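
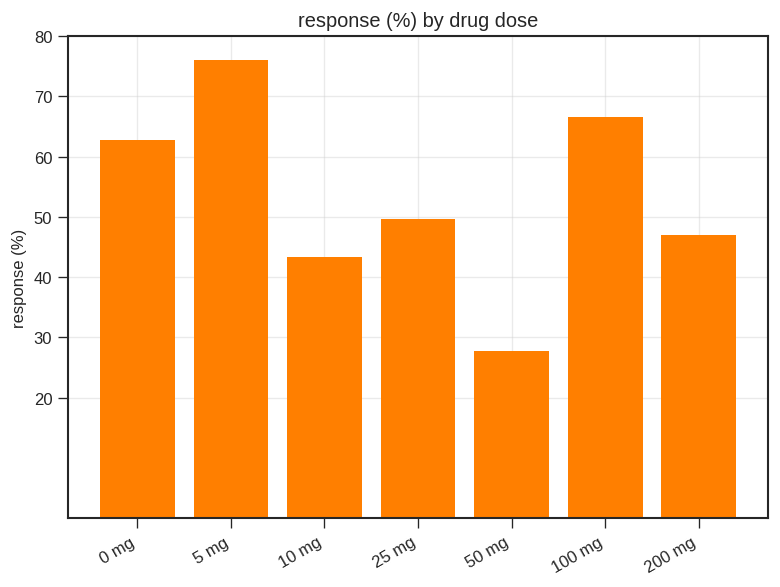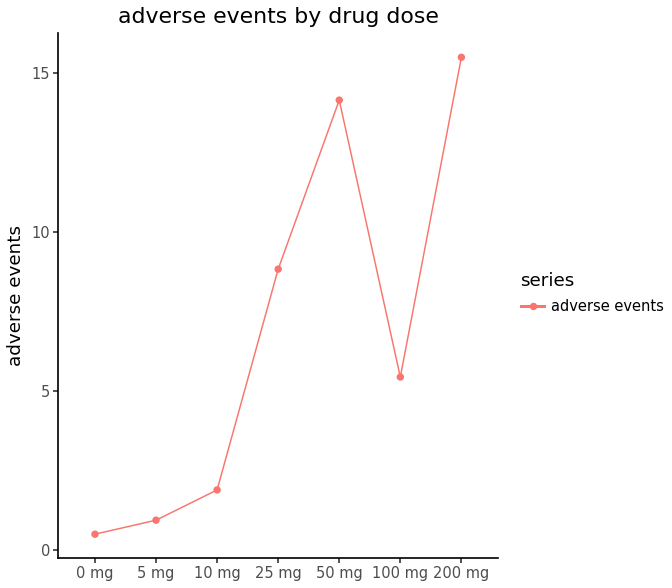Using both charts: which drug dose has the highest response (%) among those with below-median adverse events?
Chart 2 median adverse events ≈ 6; below-median drug doses: 0 mg, 5 mg, 10 mg. Among those, 5 mg has the highest response (%) (≈ 80).

5 mg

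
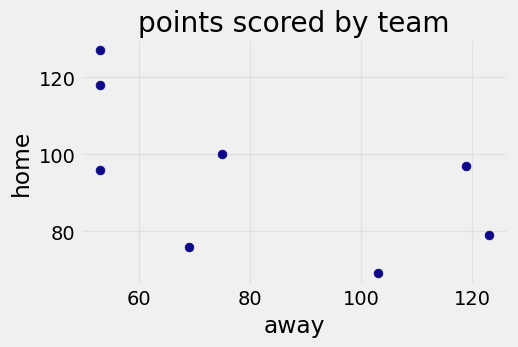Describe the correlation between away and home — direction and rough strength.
negative, moderate

Points are negatively correlated; moderate (|r| ≈ 0.6).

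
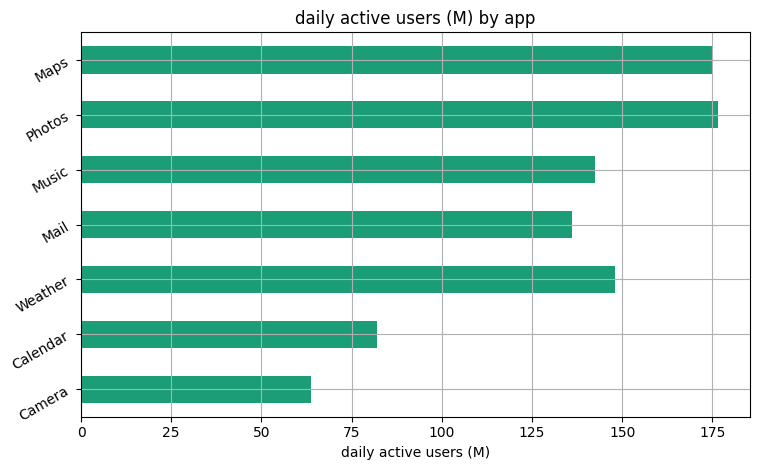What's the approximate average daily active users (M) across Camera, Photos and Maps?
(60 + 180 + 180) / 3 ≈ 140.

≈ 140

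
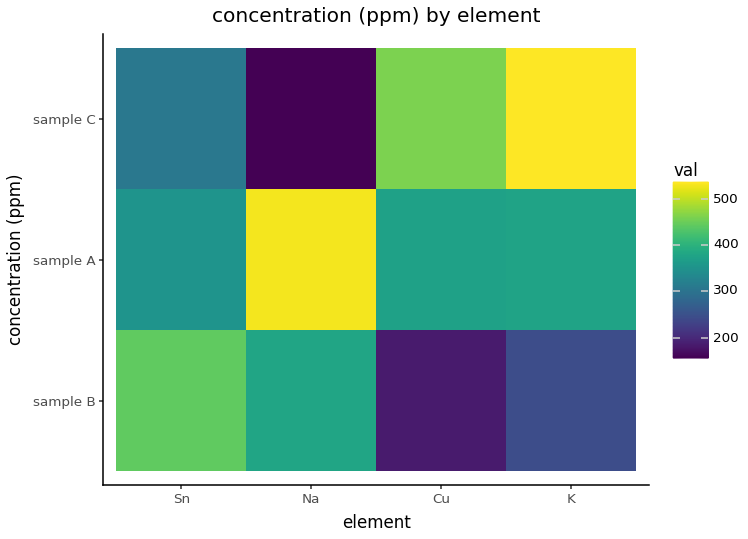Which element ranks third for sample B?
K

Top 4 for sample B: Sn ≈ 450, Na ≈ 400, K ≈ 250, Cu ≈ 200.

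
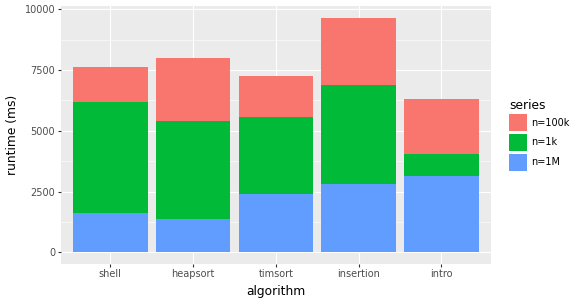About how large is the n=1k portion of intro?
n=1k top ≈ 4000, bottom ≈ 3000; segment ≈ 1000.

≈ 1000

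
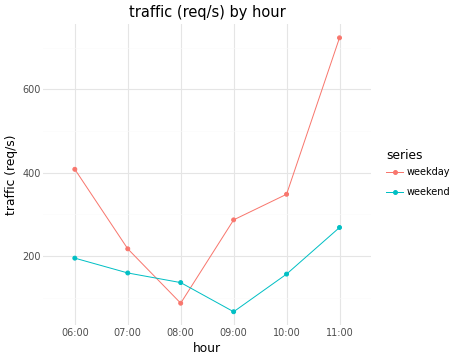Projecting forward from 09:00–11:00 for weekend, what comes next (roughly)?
Last three: 100, 200, 300 → slope ≈ 100/step → next ≈ 400.

≈ 400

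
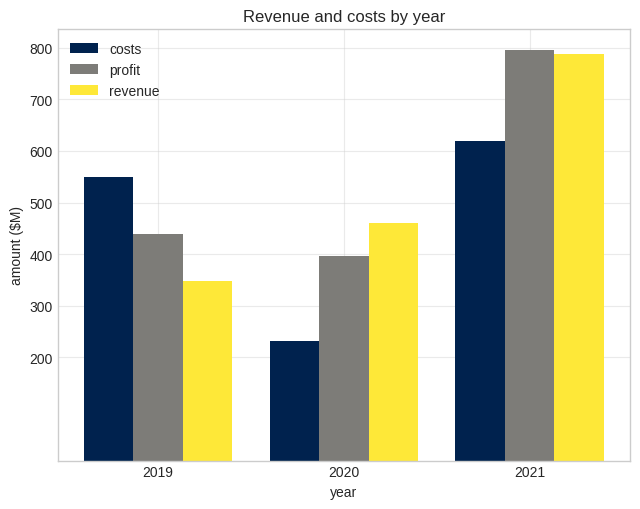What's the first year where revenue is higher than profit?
2019: revenue ≈ 300 vs profit ≈ 400 (not yet); 2020: revenue ≈ 500 vs profit ≈ 400 (first crossover).

2020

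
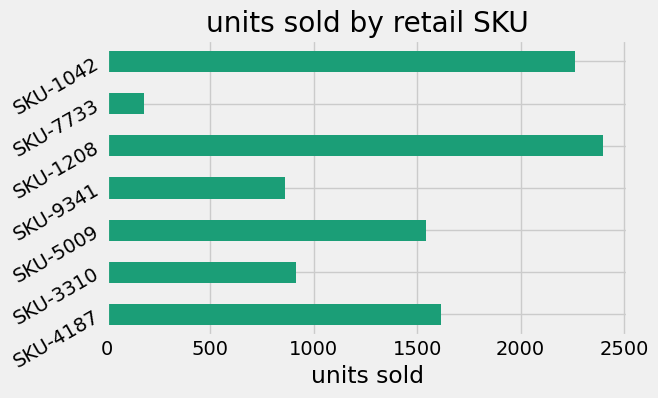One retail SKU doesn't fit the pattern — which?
SKU-7733 ≈ 200; the rest sit between ≈ 800 and ≈ 2400.

SKU-7733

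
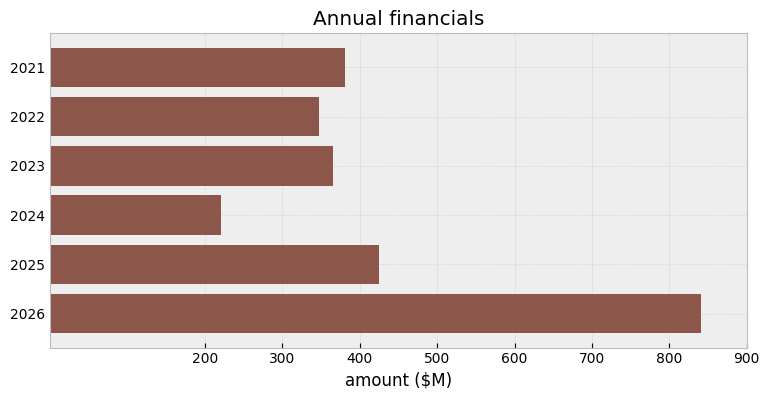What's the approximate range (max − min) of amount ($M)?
Max 2026 ≈ 800, min 2024 ≈ 200; range ≈ 600.

≈ 600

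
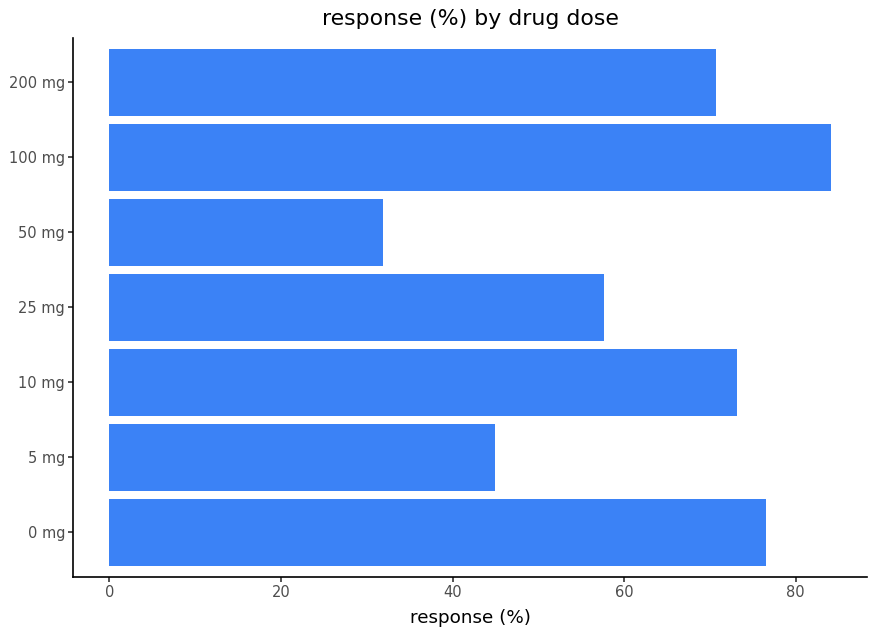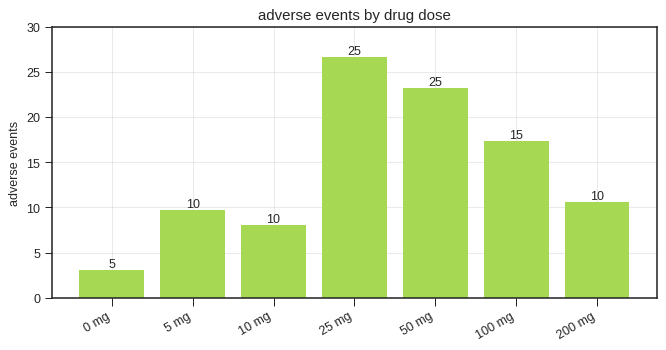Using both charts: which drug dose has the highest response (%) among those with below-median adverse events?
Chart 2 median adverse events ≈ 10; below-median drug doses: 0 mg, 5 mg, 10 mg. Among those, 0 mg has the highest response (%) (≈ 80).

0 mg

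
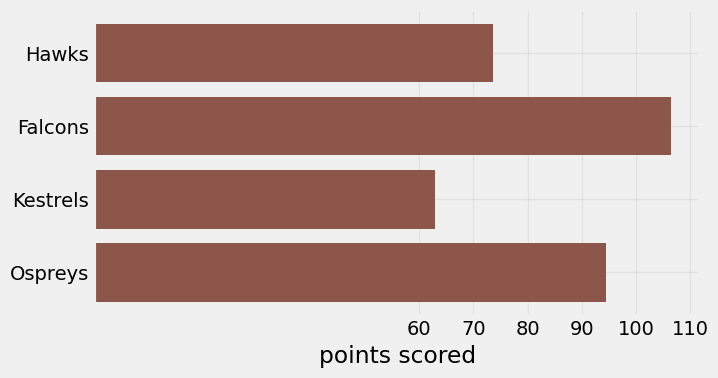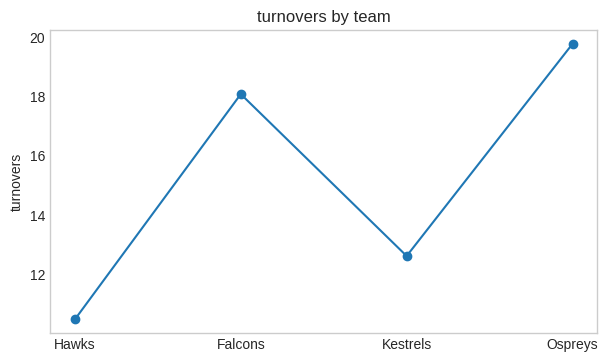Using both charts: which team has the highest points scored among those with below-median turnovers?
Hawks

Chart 2 median turnovers ≈ 16; below-median teams: Hawks, Kestrels. Among those, Hawks has the highest points scored (≈ 70).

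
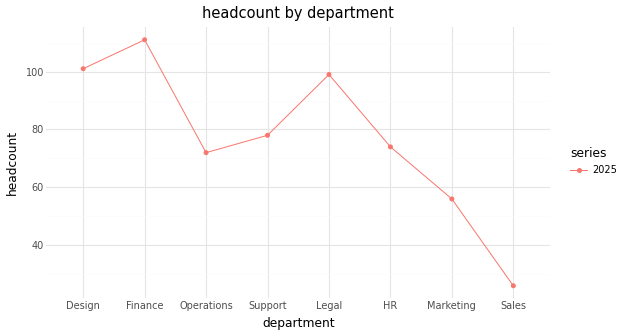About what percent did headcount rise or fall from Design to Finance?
Design ≈ 100, Finance ≈ 110; (110 − 100) / 100 ≈ +10%.

≈ +10%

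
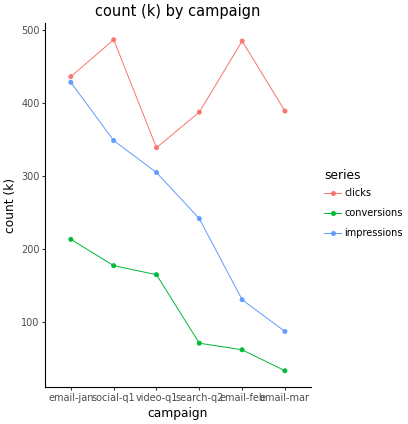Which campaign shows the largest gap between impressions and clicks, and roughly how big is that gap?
email-feb: impressions ≈ 150, clicks ≈ 500 → gap ≈ 350. Next-largest (email-mar) is only ≈ 300.

email-feb, ≈ 350 k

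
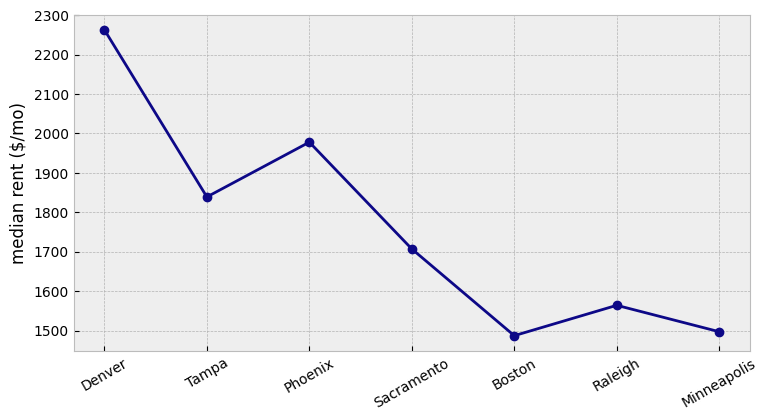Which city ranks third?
Tampa

Top 4: Denver ≈ 2300, Phoenix ≈ 2000, Tampa ≈ 1800, Sacramento ≈ 1700.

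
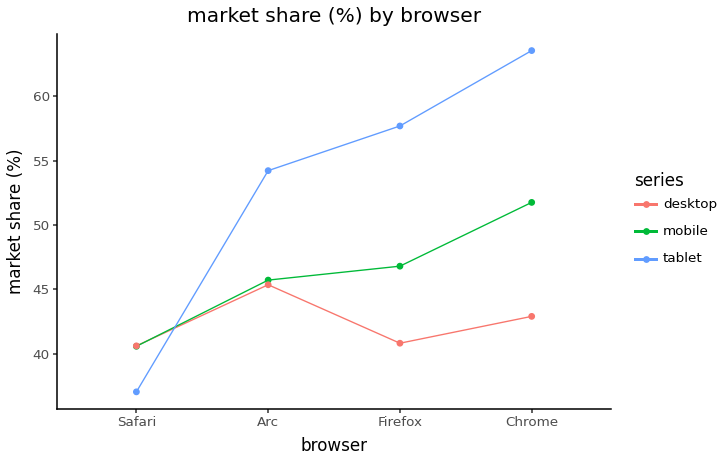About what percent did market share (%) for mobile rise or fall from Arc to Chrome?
≈ +11.1%

Arc ≈ 45, Chrome ≈ 50; (50 − 45) / 45 ≈ +11.1%.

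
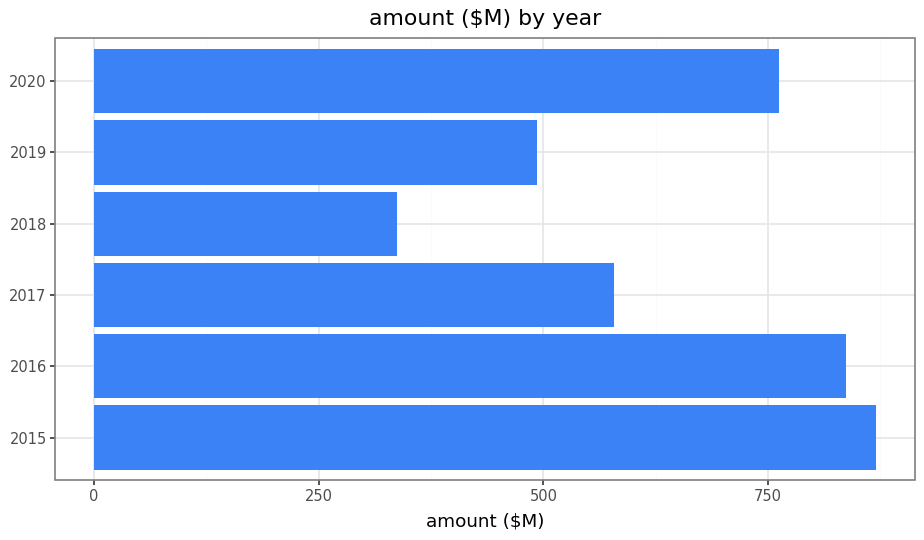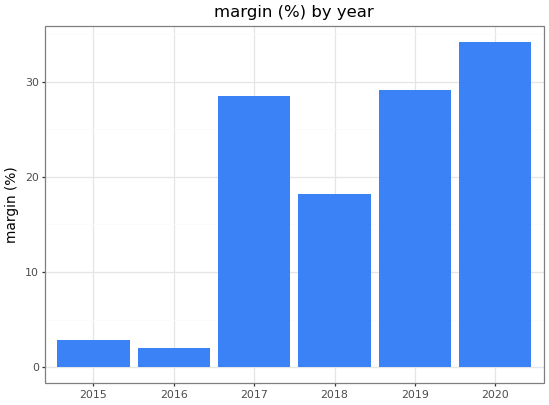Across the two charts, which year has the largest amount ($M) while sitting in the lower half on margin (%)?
Chart 2 median margin (%) ≈ 25; below-median years: 2015, 2016, 2018. Among those, 2015 has the highest amount ($M) (≈ 900).

2015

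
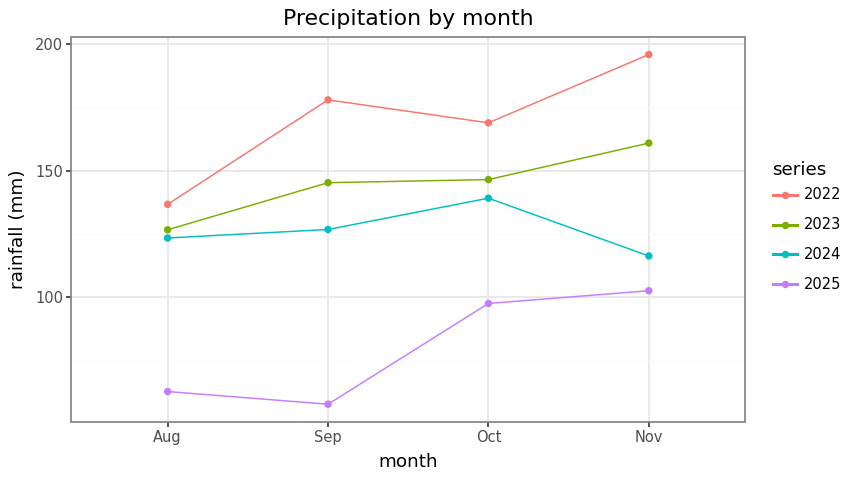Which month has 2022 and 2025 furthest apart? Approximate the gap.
Sep, ≈ 120 mm

Sep: 2022 ≈ 180, 2025 ≈ 60 → gap ≈ 120. Next-largest (Nov) is only ≈ 100.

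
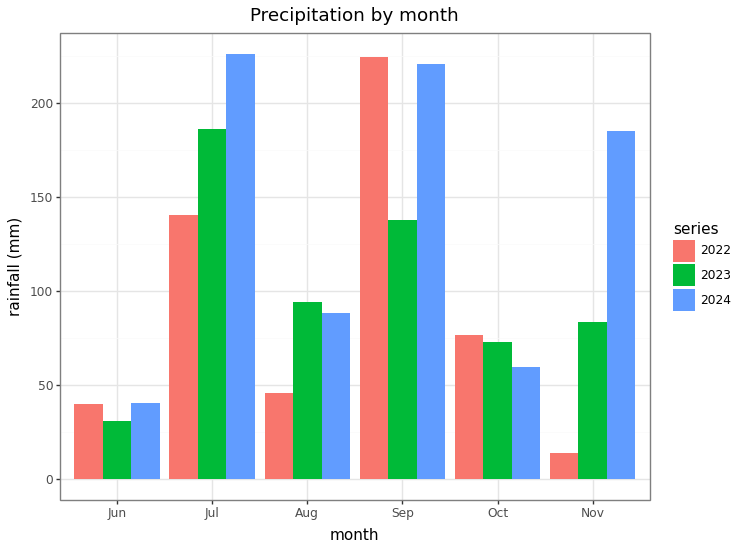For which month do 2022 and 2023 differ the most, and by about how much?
Sep, ≈ 80 mm

Sep: 2022 ≈ 220, 2023 ≈ 140 → gap ≈ 80. Next-largest (Nov) is only ≈ 60.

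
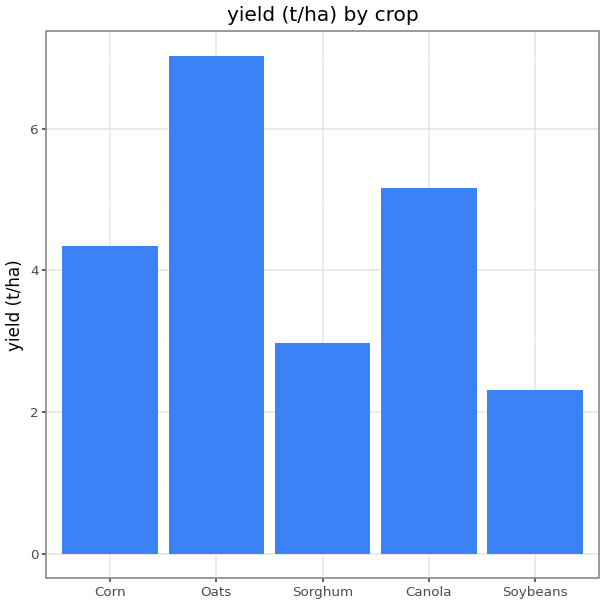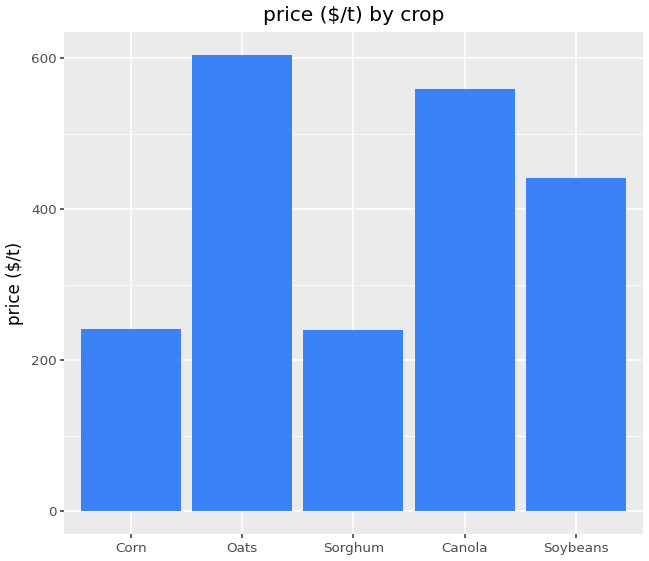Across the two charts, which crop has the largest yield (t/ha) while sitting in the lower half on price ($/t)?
Corn

Chart 2 median price ($/t) ≈ 400; below-median crops: Corn, Sorghum. Among those, Corn has the highest yield (t/ha) (≈ 4).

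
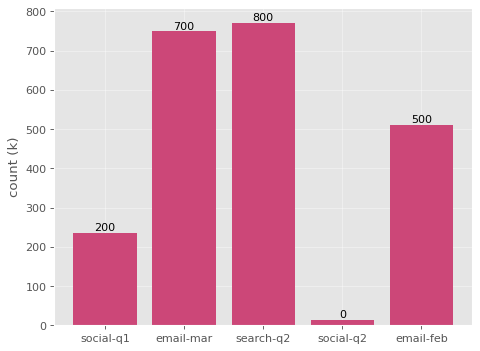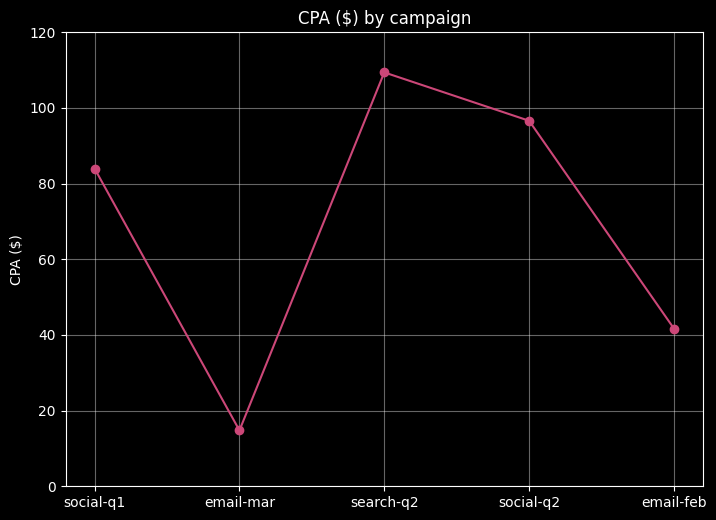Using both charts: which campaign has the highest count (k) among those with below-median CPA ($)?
email-mar

Chart 2 median CPA ($) ≈ 80; below-median campaigns: email-mar, email-feb. Among those, email-mar has the highest count (k) (≈ 700).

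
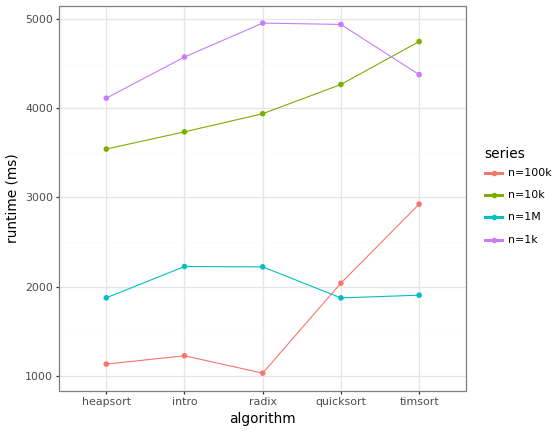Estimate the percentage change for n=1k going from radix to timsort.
radix ≈ 5000, timsort ≈ 4500; (4500 − 5000) / 5000 ≈ -10%.

≈ -10%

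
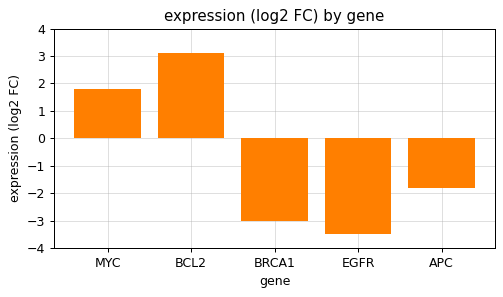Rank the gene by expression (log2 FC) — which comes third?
Top 4: BCL2 ≈ 3, MYC ≈ 2, APC ≈ -2, BRCA1 ≈ -3.

APC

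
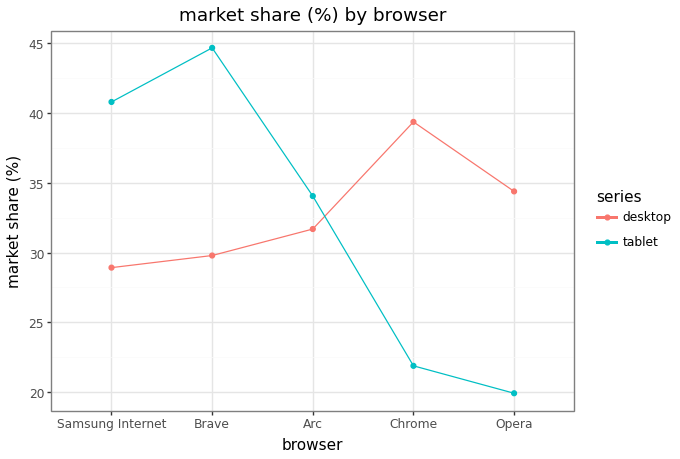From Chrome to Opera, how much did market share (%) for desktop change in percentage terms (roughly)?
≈ -12.5%

Chrome ≈ 40, Opera ≈ 35; (35 − 40) / 40 ≈ -12.5%.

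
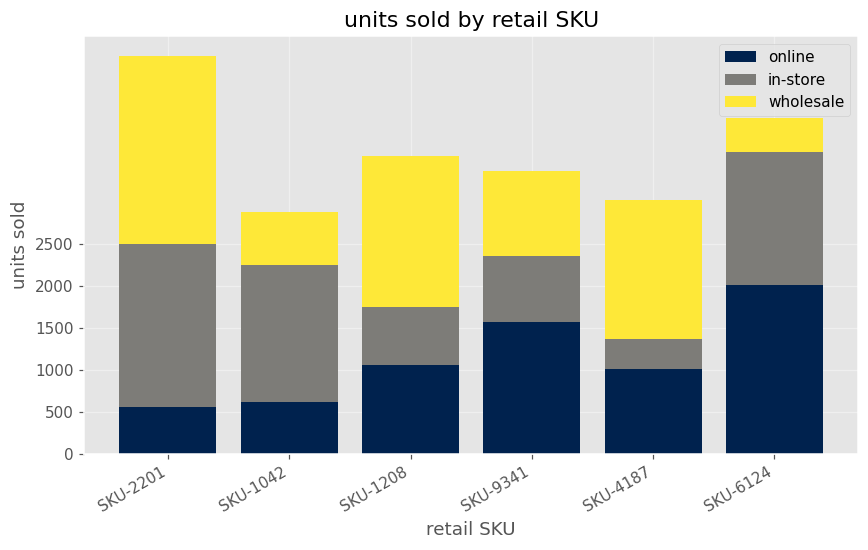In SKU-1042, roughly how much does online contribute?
online top ≈ 500, bottom ≈ 0; segment ≈ 500.

≈ 500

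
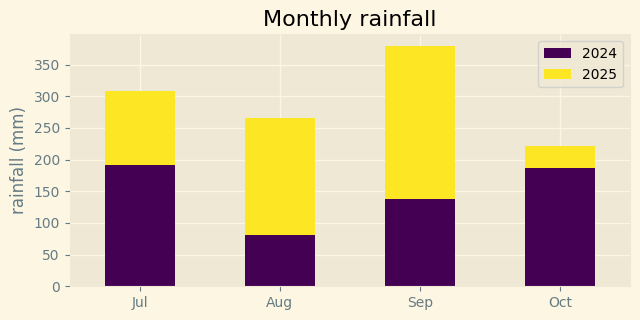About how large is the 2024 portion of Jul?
2024 top ≈ 200, bottom ≈ 0; segment ≈ 200.

≈ 200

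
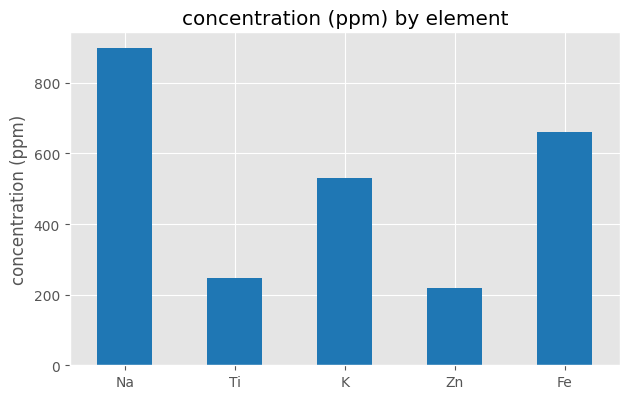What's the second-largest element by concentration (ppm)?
Fe

Top 3: Na ≈ 900, Fe ≈ 700, K ≈ 500.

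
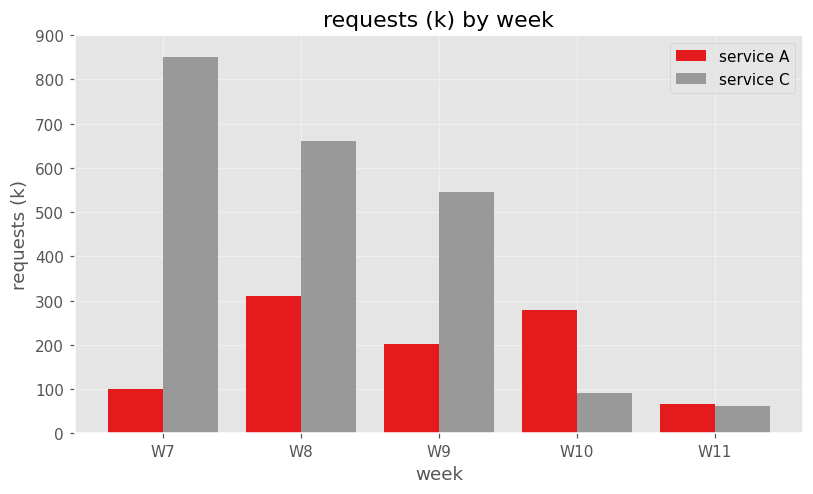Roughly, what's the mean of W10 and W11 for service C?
(100 + 100) / 2 ≈ 100.

≈ 100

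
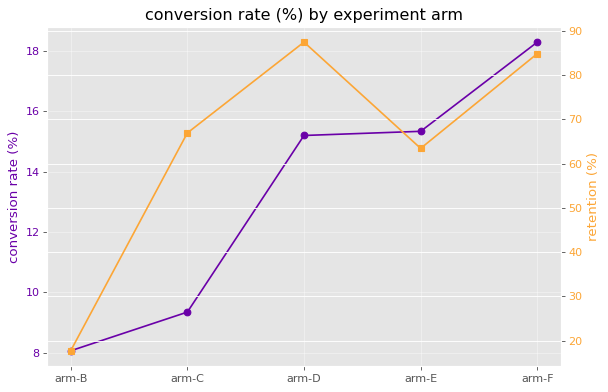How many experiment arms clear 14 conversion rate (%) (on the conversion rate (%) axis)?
Above 14: arm-D, arm-E, arm-F.

3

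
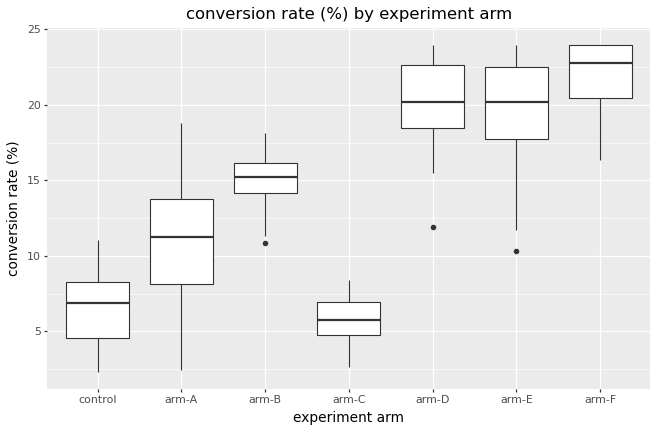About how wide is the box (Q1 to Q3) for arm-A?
Q3 ≈ 14, Q1 ≈ 8; IQR ≈ 6.

≈ 6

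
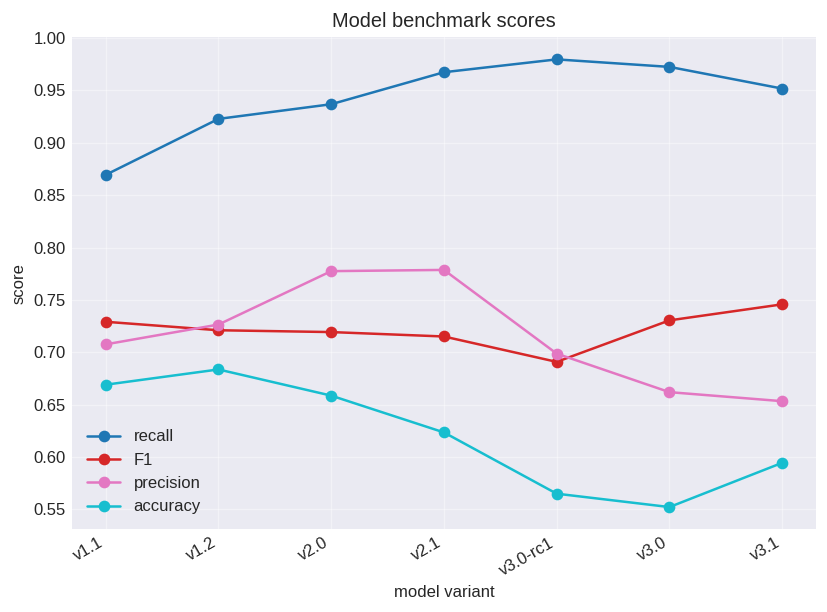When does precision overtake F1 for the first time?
v1.2

v1.1: precision ≈ 0.70 vs F1 ≈ 0.75 (not yet); v1.2: precision ≈ 0.75 vs F1 ≈ 0.70 (first crossover).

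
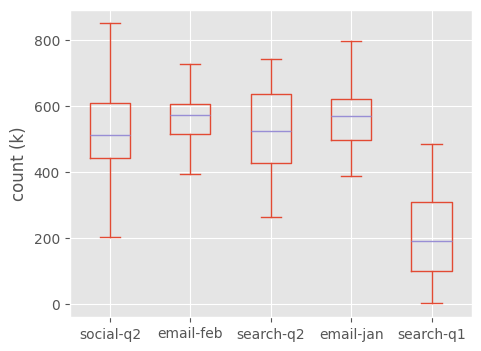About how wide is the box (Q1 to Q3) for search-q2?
≈ 200

Q3 ≈ 650, Q1 ≈ 450; IQR ≈ 200.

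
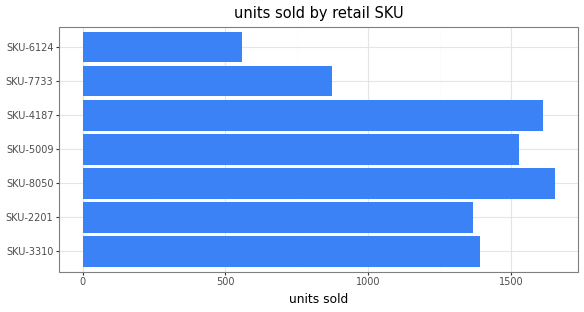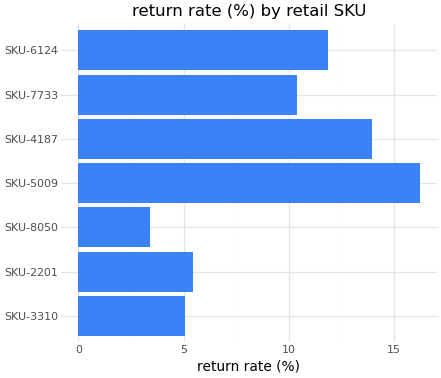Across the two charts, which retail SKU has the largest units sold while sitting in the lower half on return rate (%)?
Chart 2 median return rate (%) ≈ 10; below-median retail SKUs: SKU-3310, SKU-2201, SKU-8050. Among those, SKU-8050 has the highest units sold (≈ 1600).

SKU-8050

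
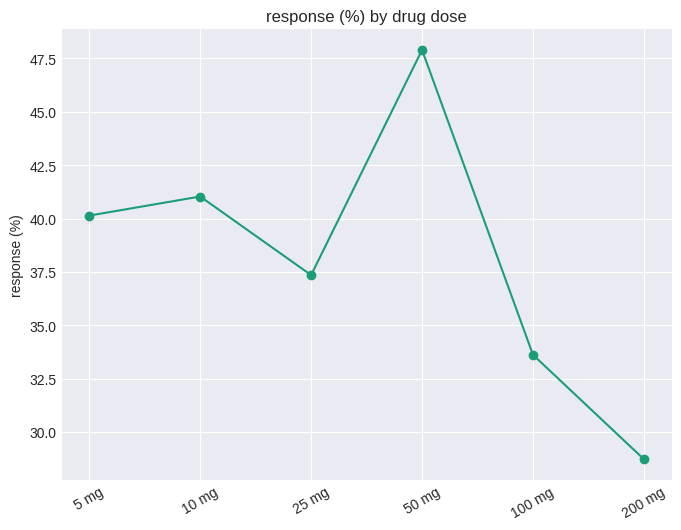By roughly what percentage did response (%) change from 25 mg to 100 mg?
25 mg ≈ 38, 100 mg ≈ 34; (34 − 38) / 38 ≈ -10.5%.

≈ -10.5%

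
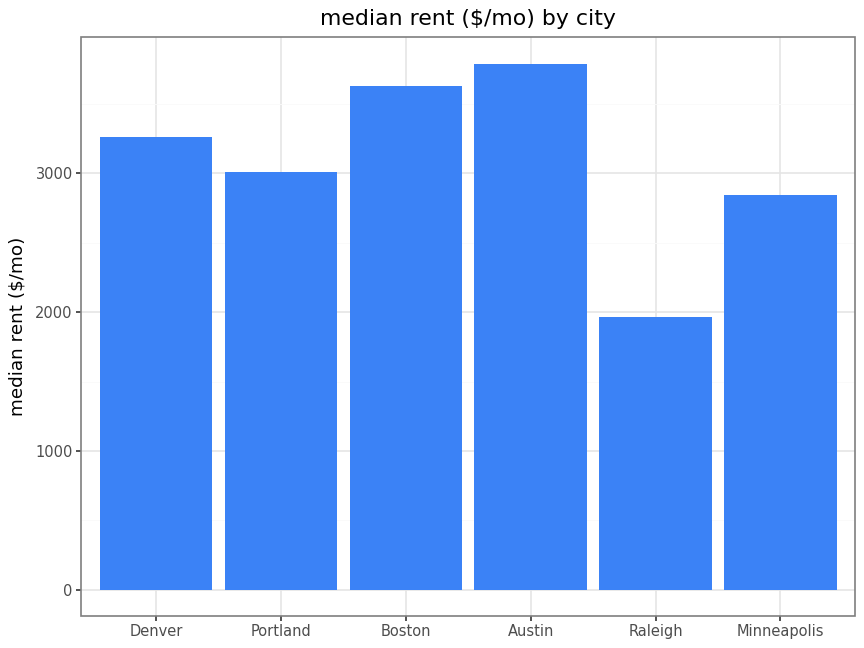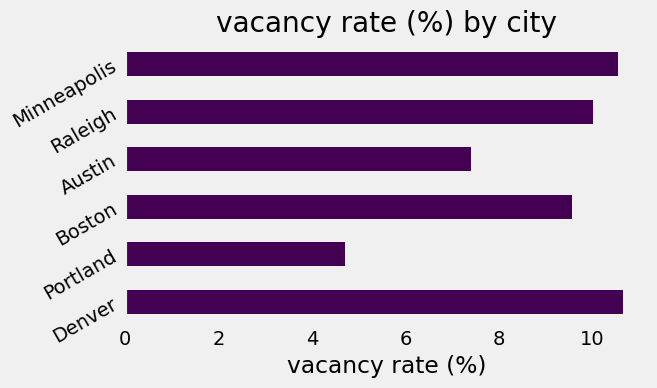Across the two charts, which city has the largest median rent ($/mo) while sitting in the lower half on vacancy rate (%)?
Chart 2 median vacancy rate (%) ≈ 10; below-median cities: Portland, Boston, Austin. Among those, Austin has the highest median rent ($/mo) (≈ 4000).

Austin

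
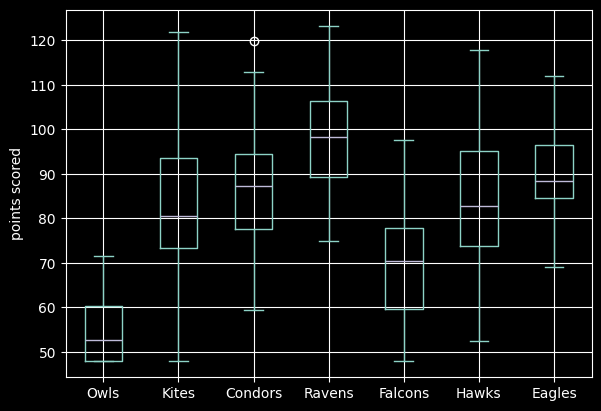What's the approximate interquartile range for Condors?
Q3 ≈ 95, Q1 ≈ 80; IQR ≈ 15.

≈ 15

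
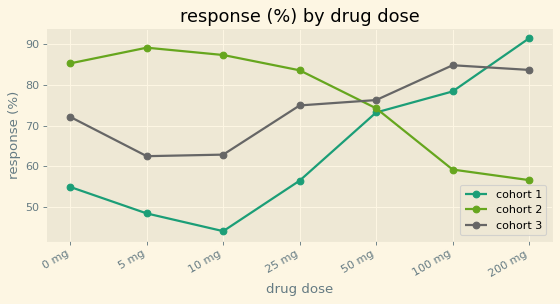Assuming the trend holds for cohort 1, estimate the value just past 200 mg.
≈ 97.5

Last three: 75, 80, 90 → slope ≈ 7.5/step → next ≈ 97.5.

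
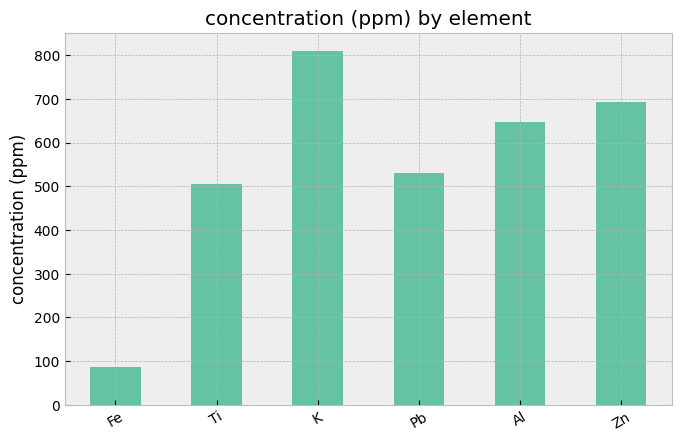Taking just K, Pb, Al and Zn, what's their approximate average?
≈ 650

(800 + 500 + 600 + 700) / 4 ≈ 650.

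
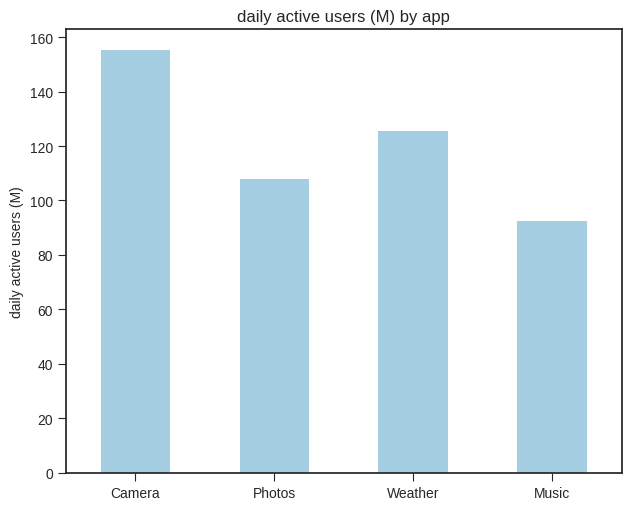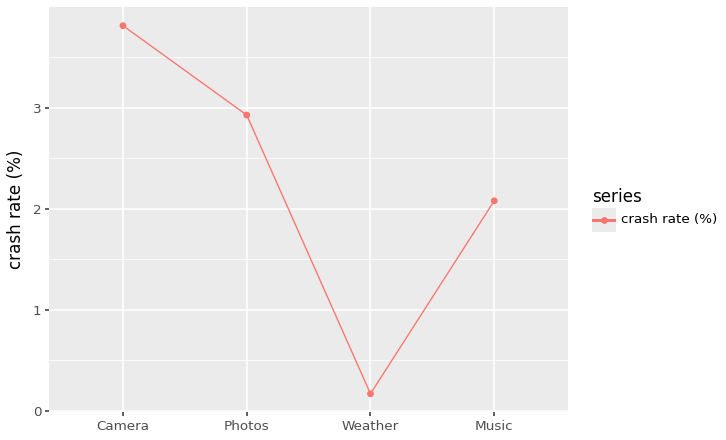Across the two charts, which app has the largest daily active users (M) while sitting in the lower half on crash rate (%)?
Chart 2 median crash rate (%) ≈ 2.5; below-median apps: Weather, Music. Among those, Weather has the highest daily active users (M) (≈ 120).

Weather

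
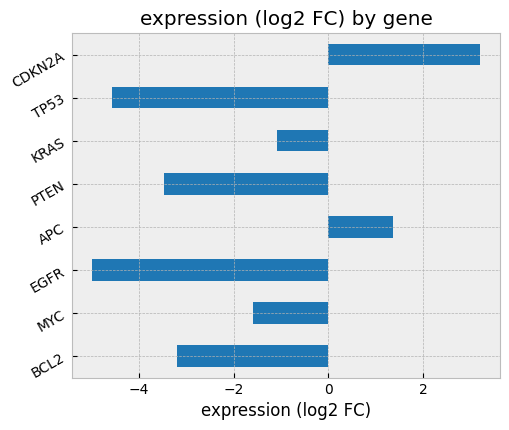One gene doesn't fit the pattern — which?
CDKN2A

CDKN2A ≈ 3; the rest sit between ≈ -5 and ≈ 1.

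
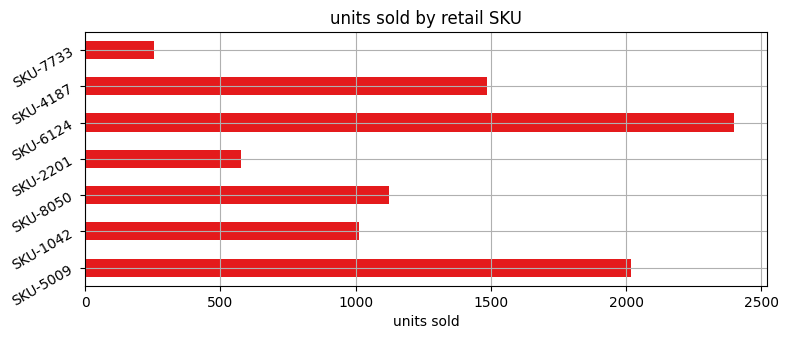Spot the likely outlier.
SKU-6124 ≈ 2400; the rest sit between ≈ 200 and ≈ 2000.

SKU-6124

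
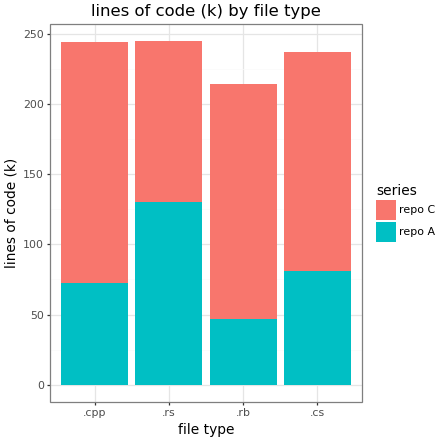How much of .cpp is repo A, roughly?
repo A top ≈ 75, bottom ≈ 0; segment ≈ 75.

≈ 75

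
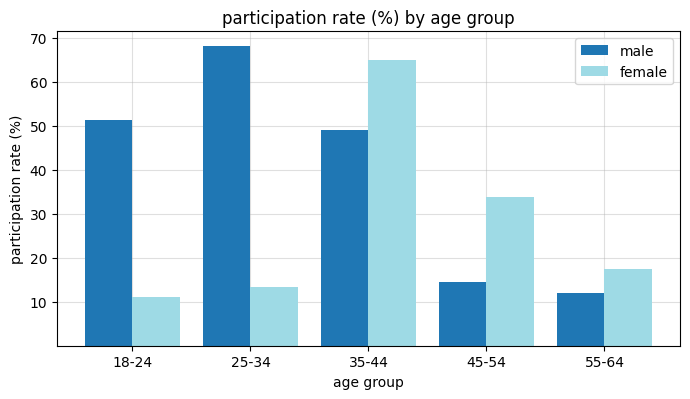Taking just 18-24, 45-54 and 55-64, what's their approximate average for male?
≈ 23

(50 + 10 + 10) / 3 ≈ 23.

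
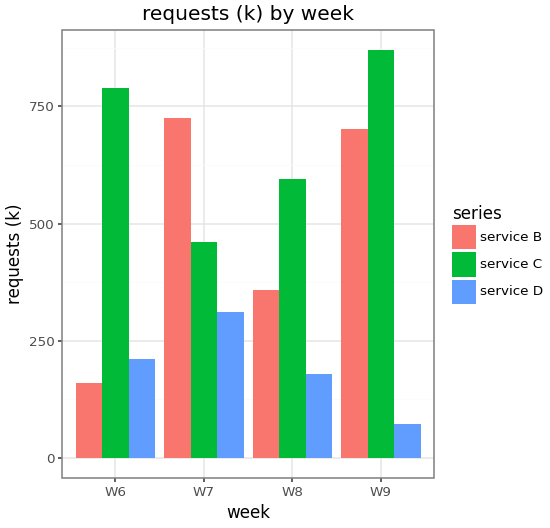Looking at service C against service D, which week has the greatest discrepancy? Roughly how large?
W9, ≈ 800 k

W9: service C ≈ 900, service D ≈ 100 → gap ≈ 800. Next-largest (W6) is only ≈ 600.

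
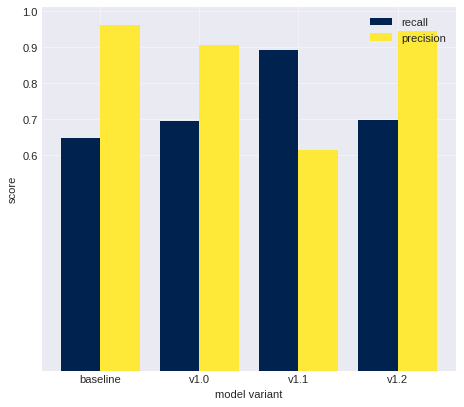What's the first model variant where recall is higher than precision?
v1.1

v1.0: recall ≈ 0.7 vs precision ≈ 0.9 (not yet); v1.1: recall ≈ 0.9 vs precision ≈ 0.6 (first crossover).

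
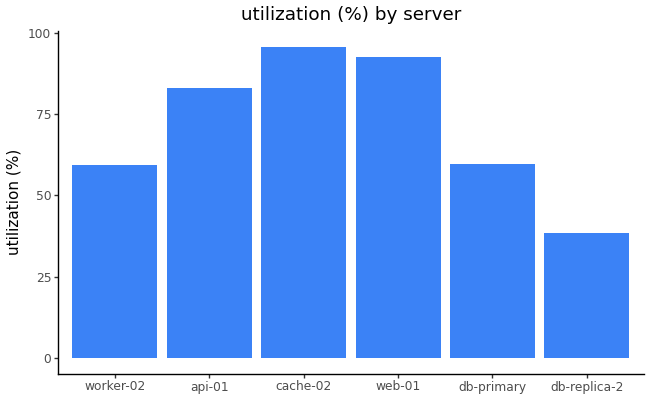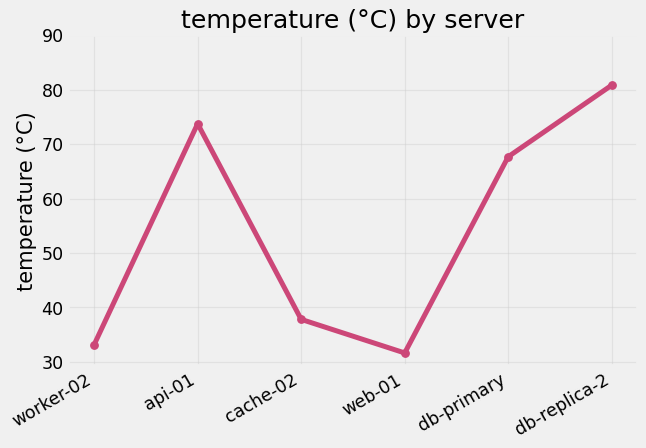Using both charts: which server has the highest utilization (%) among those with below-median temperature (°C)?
Chart 2 median temperature (°C) ≈ 50; below-median servers: worker-02, cache-02, web-01. Among those, cache-02 has the highest utilization (%) (≈ 100).

cache-02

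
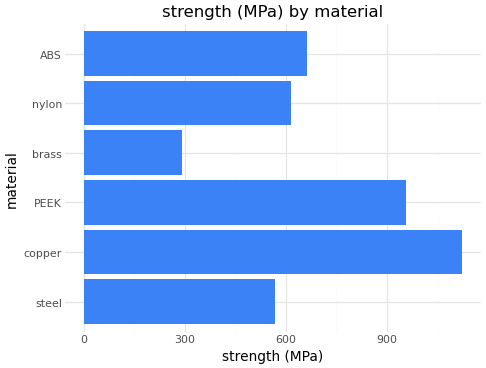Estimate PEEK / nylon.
≈ 1.67×

PEEK ≈ 1000, nylon ≈ 600; 1000/600 ≈ 1.67.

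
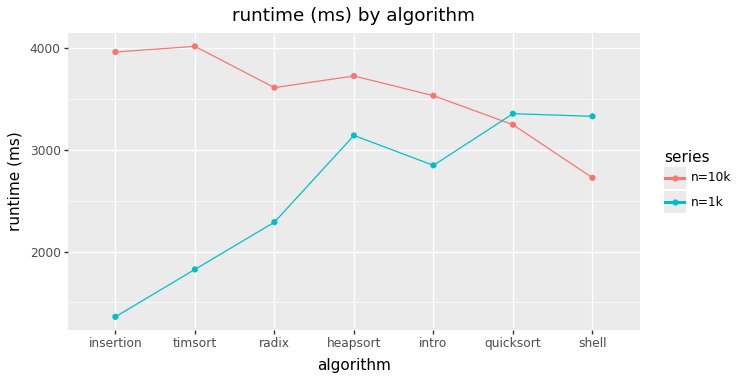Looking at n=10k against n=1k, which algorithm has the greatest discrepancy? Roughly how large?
insertion: n=10k ≈ 4000, n=1k ≈ 1500 → gap ≈ 2500. Next-largest (timsort) is only ≈ 2000.

insertion, ≈ 2500 ms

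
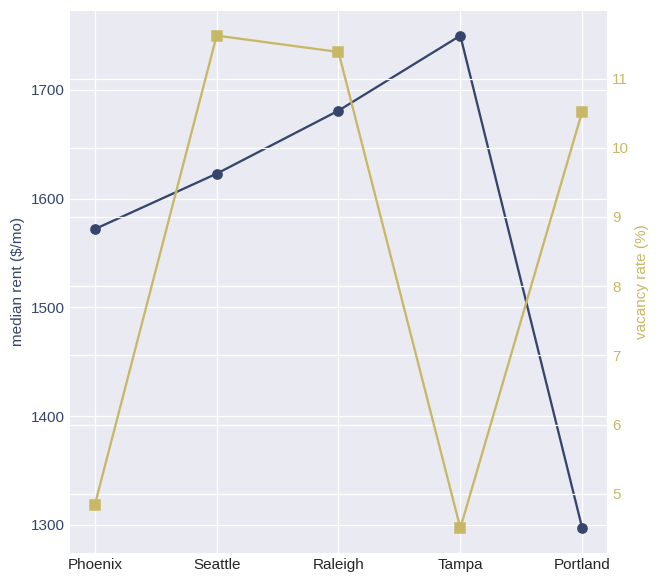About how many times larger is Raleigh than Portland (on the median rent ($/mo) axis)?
≈ 1.31×

Raleigh ≈ 1700, Portland ≈ 1300; 1700/1300 ≈ 1.31.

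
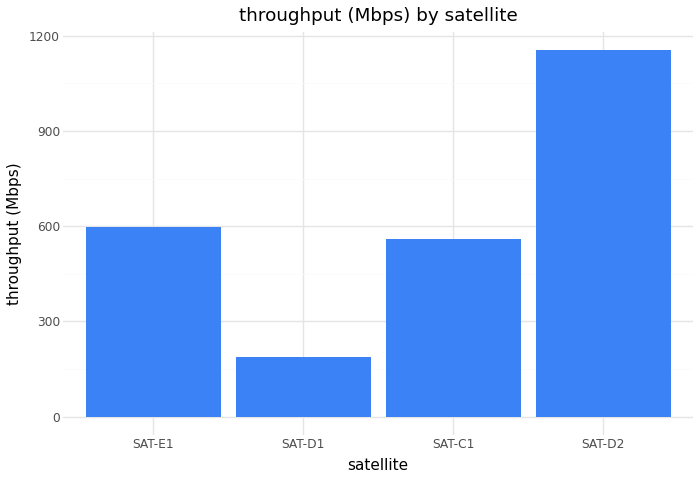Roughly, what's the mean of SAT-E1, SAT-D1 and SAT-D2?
(600 + 200 + 1200) / 3 ≈ 667.

≈ 667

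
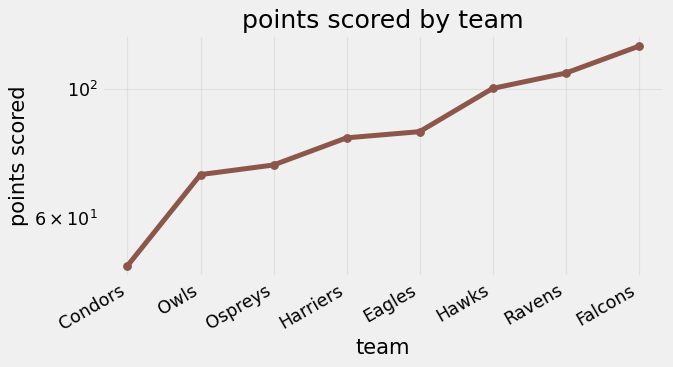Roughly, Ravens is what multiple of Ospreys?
Ravens ≈ 110, Ospreys ≈ 70; 110/70 ≈ 1.57.

≈ 1.57×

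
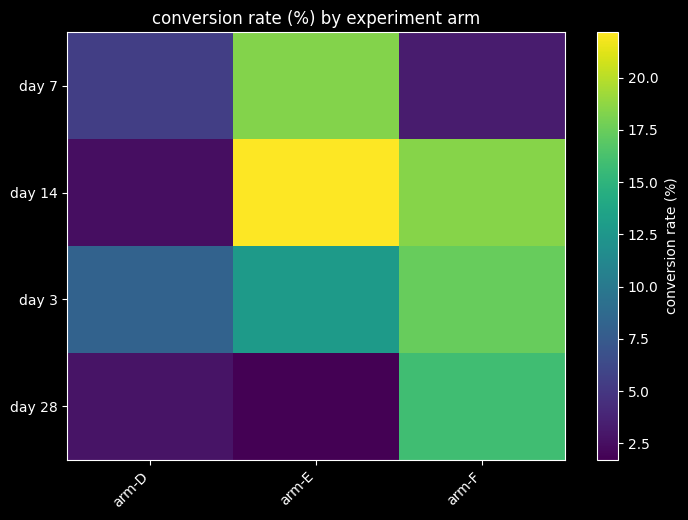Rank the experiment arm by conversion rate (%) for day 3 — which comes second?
Top 3 for day 3: arm-F ≈ 18, arm-E ≈ 12, arm-D ≈ 8.

arm-E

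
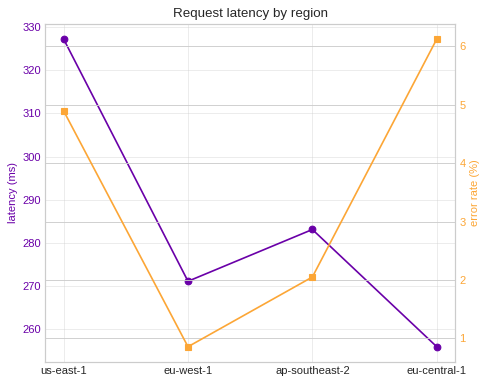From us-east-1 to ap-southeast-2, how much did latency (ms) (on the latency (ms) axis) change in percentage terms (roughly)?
≈ -15.2%

us-east-1 ≈ 330, ap-southeast-2 ≈ 280; (280 − 330) / 330 ≈ -15.2%.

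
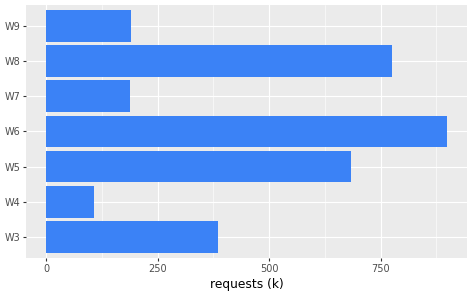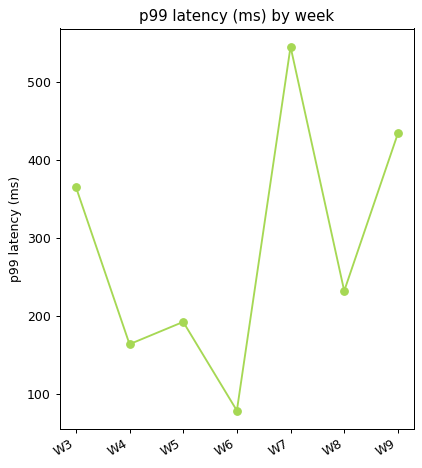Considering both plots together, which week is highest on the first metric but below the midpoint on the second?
W6

Chart 2 median p99 latency (ms) ≈ 250; below-median weeks: W4, W5, W6. Among those, W6 has the highest requests (k) (≈ 900).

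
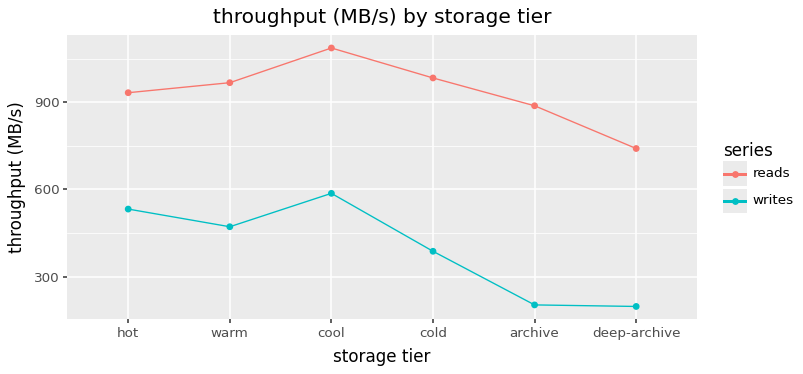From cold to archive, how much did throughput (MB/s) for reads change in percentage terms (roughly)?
≈ -10%

cold ≈ 1000, archive ≈ 900; (900 − 1000) / 1000 ≈ -10%.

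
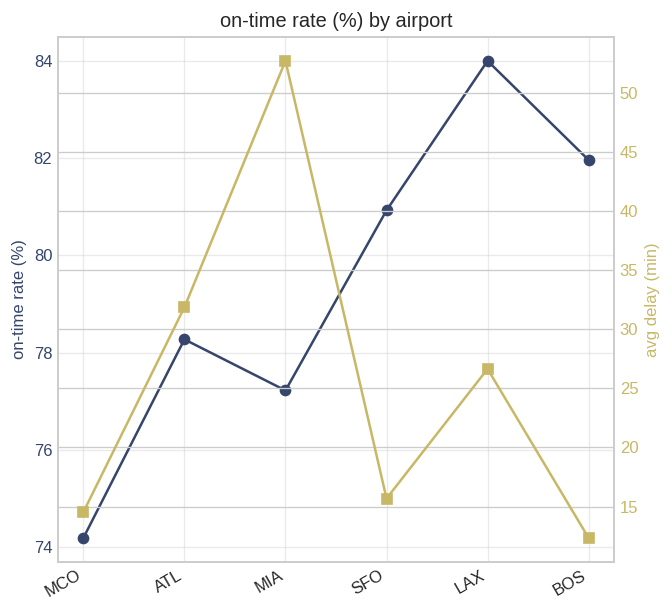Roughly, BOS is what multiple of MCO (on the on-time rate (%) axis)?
≈ 1.11×

BOS ≈ 82, MCO ≈ 74; 82/74 ≈ 1.11.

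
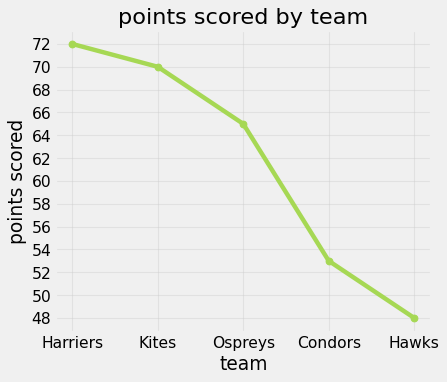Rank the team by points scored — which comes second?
Top 3: Harriers ≈ 72, Kites ≈ 70, Ospreys ≈ 64.

Kites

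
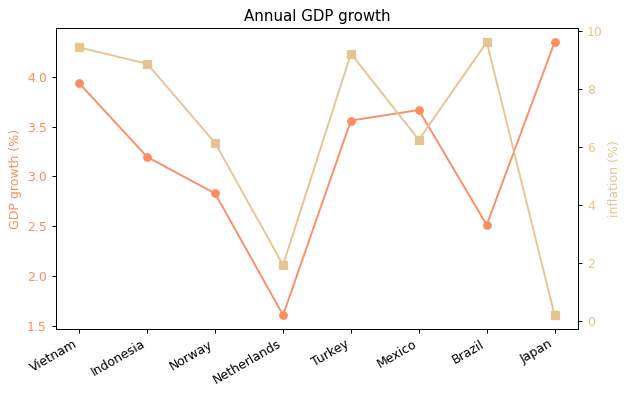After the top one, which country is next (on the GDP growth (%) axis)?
Vietnam

Top 3 (on the GDP growth (%) axis): Japan ≈ 4.5, Vietnam ≈ 4.0, Mexico ≈ 3.5.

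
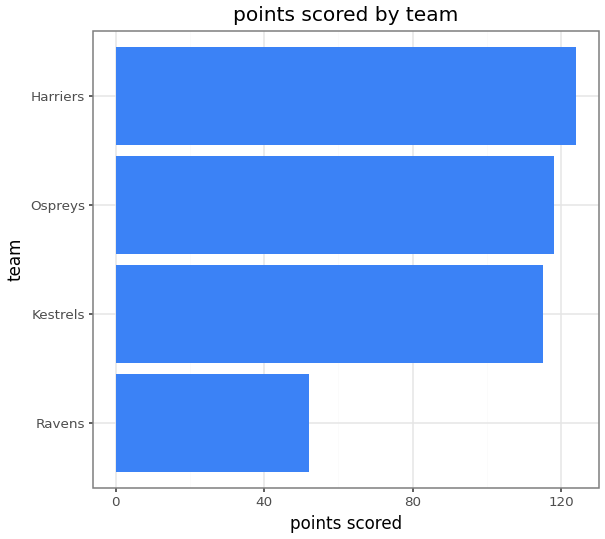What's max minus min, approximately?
≈ 60

Max Harriers ≈ 120, min Ravens ≈ 60; range ≈ 60.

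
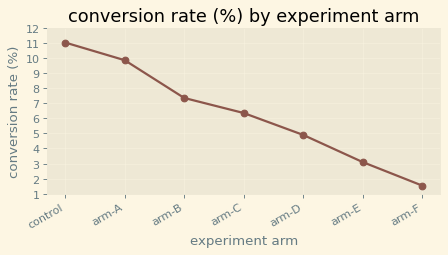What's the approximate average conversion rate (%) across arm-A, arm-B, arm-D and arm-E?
(10 + 7 + 5 + 3) / 4 ≈ 6.

≈ 6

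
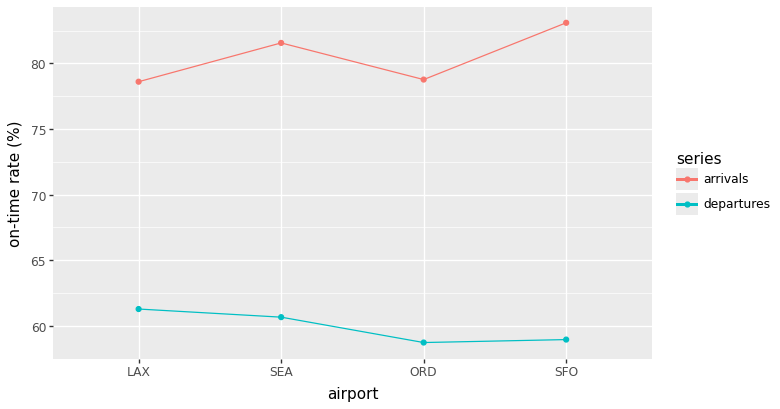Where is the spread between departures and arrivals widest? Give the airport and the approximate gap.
SFO: departures ≈ 60, arrivals ≈ 85 → gap ≈ 25. Next-largest (SEA) is only ≈ 20.

SFO, ≈ 25 %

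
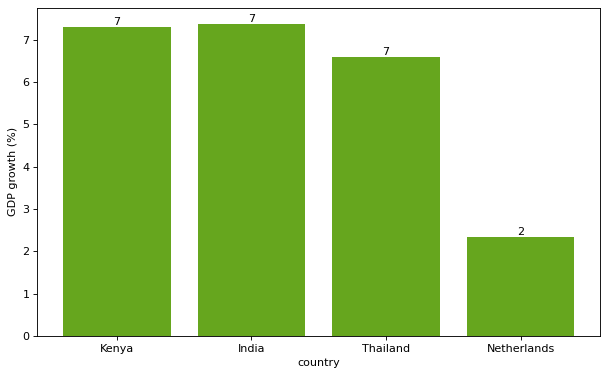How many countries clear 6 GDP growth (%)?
3

Above 6: Kenya, India, Thailand.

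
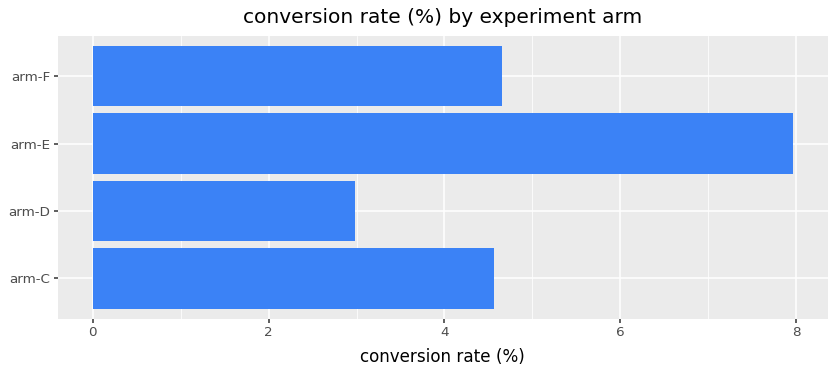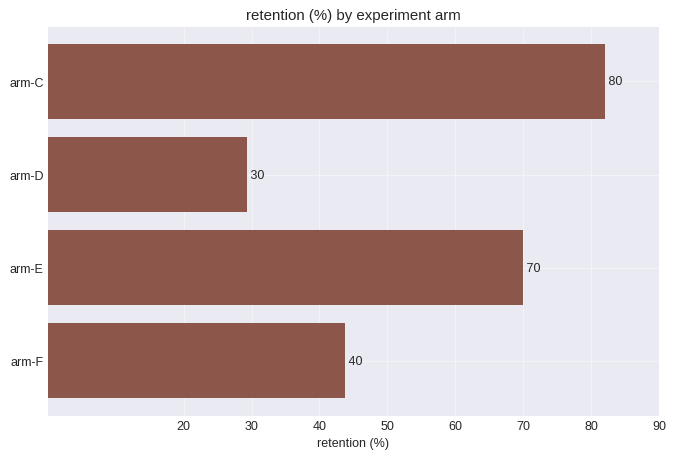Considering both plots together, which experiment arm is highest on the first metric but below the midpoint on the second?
Chart 2 median retention (%) ≈ 60; below-median experiment arms: arm-D, arm-F. Among those, arm-F has the highest conversion rate (%) (≈ 5).

arm-F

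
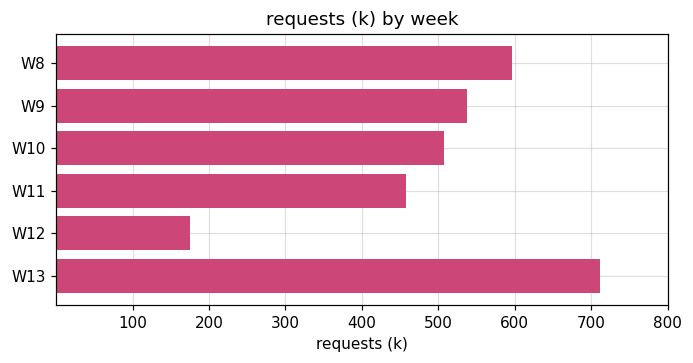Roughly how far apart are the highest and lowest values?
Max W13 ≈ 700, min W12 ≈ 200; range ≈ 500.

≈ 500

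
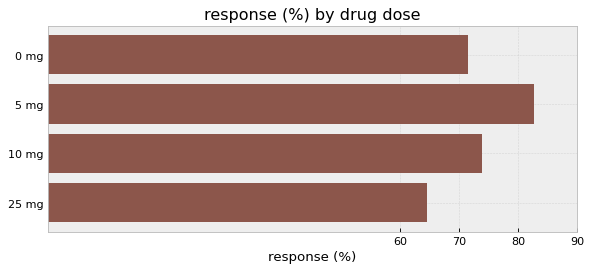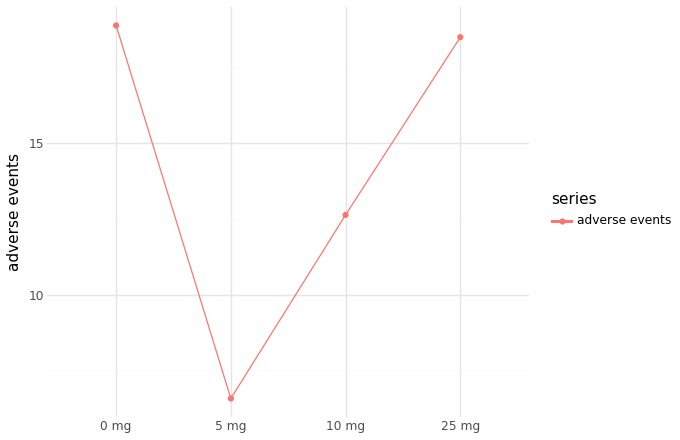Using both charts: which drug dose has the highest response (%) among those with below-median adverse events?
5 mg

Chart 2 median adverse events ≈ 16; below-median drug doses: 5 mg, 10 mg. Among those, 5 mg has the highest response (%) (≈ 80).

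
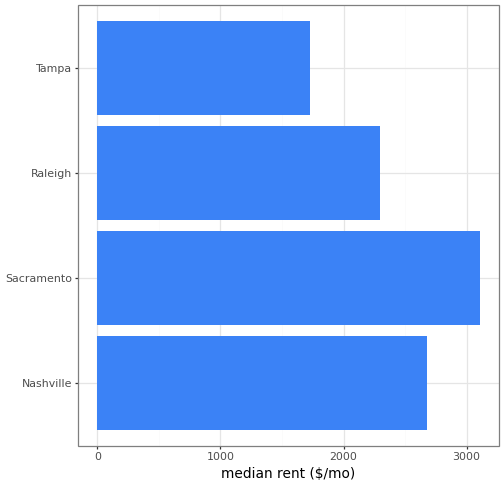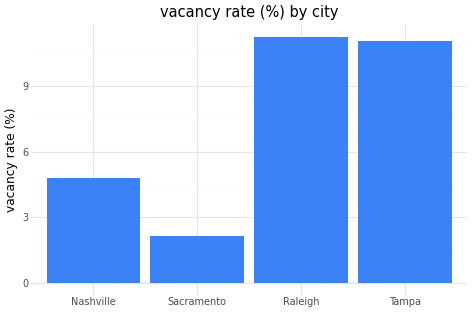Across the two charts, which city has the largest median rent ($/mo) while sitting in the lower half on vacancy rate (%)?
Sacramento

Chart 2 median vacancy rate (%) ≈ 8; below-median cities: Nashville, Sacramento. Among those, Sacramento has the highest median rent ($/mo) (≈ 3000).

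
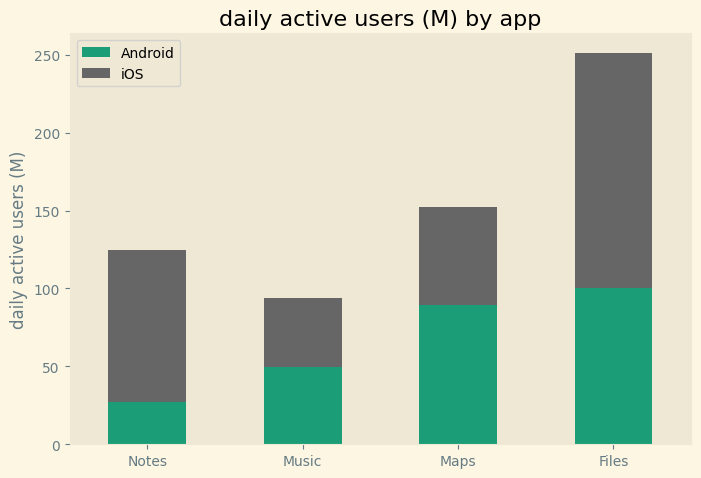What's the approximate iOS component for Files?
≈ 150

iOS top ≈ 250, bottom ≈ 100; segment ≈ 150.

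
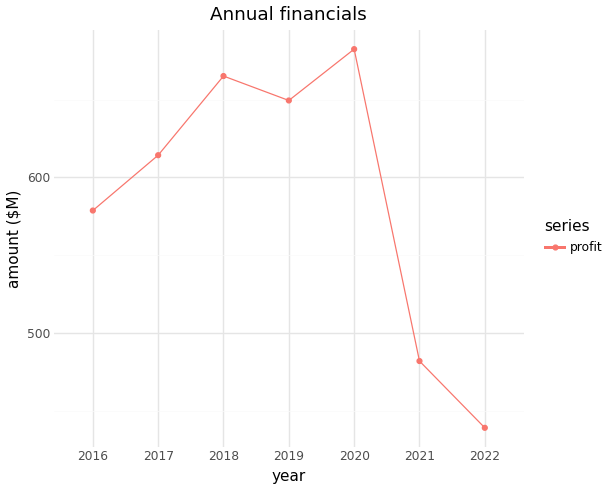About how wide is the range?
Max 2020 ≈ 675, min 2022 ≈ 450; range ≈ 225.

≈ 225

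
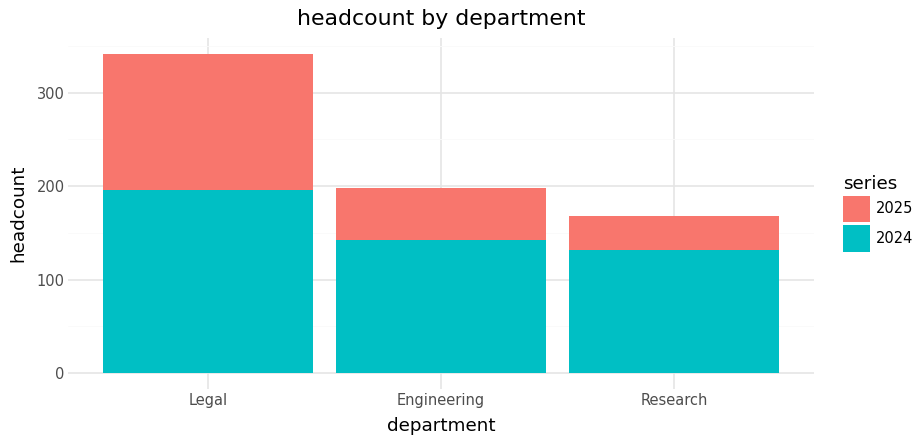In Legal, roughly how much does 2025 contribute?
2025 top ≈ 350, bottom ≈ 200; segment ≈ 150.

≈ 150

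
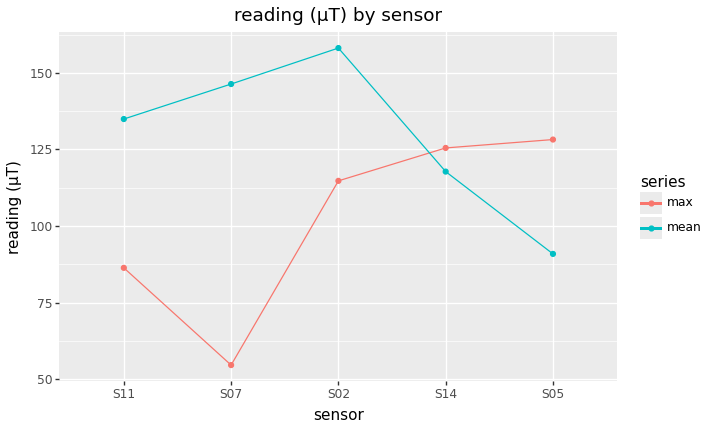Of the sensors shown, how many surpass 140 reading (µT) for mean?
2

Above 140: S07, S02.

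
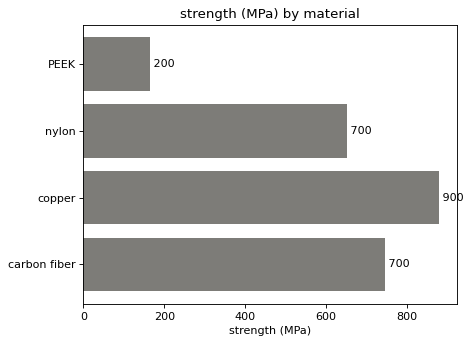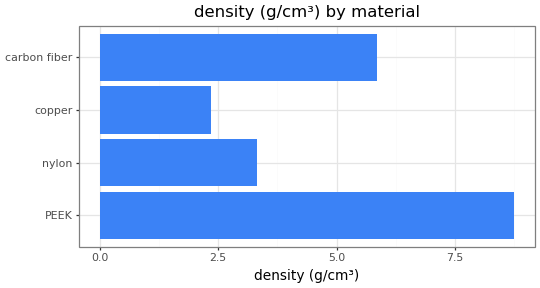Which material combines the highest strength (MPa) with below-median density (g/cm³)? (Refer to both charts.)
copper

Chart 2 median density (g/cm³) ≈ 5; below-median materials: nylon, copper. Among those, copper has the highest strength (MPa) (≈ 900).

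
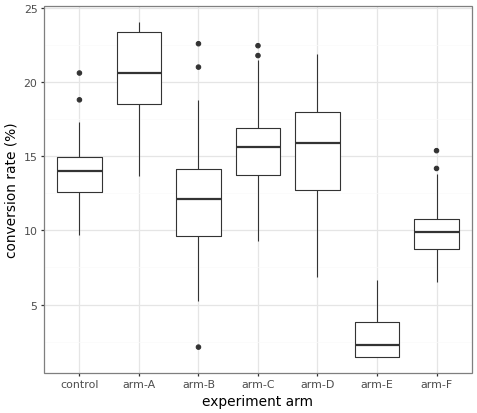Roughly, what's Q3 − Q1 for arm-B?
≈ 4

Q3 ≈ 14, Q1 ≈ 10; IQR ≈ 4.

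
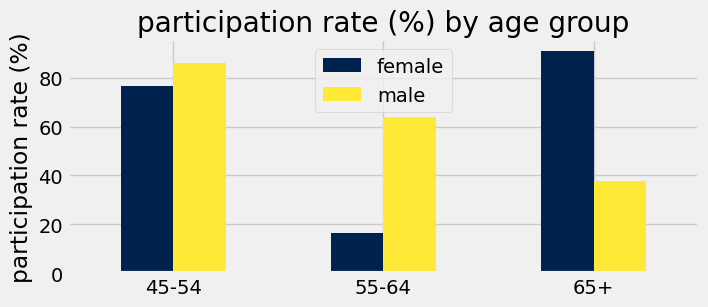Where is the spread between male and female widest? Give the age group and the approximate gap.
65+: male ≈ 40, female ≈ 90 → gap ≈ 50. Next-largest (55-64) is only ≈ 40.

65+, ≈ 50 %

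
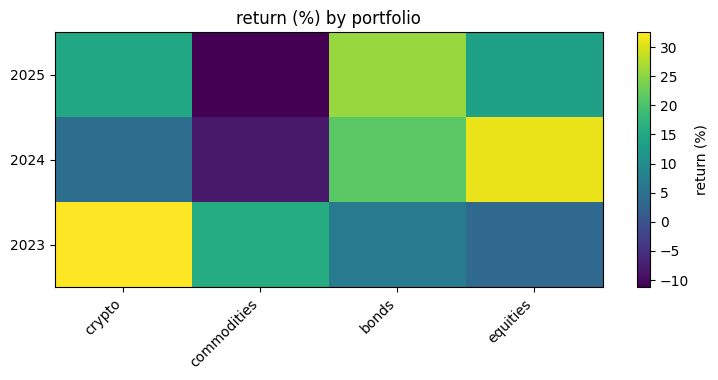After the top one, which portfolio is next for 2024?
Top 3 for 2024: equities ≈ 30, bonds ≈ 20, crypto ≈ 5.

bonds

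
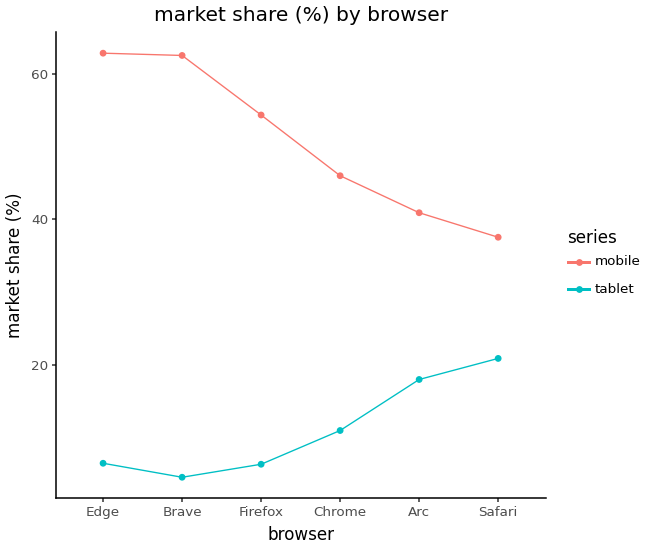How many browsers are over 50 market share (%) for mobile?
3

Above 50: Edge, Brave, Firefox.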